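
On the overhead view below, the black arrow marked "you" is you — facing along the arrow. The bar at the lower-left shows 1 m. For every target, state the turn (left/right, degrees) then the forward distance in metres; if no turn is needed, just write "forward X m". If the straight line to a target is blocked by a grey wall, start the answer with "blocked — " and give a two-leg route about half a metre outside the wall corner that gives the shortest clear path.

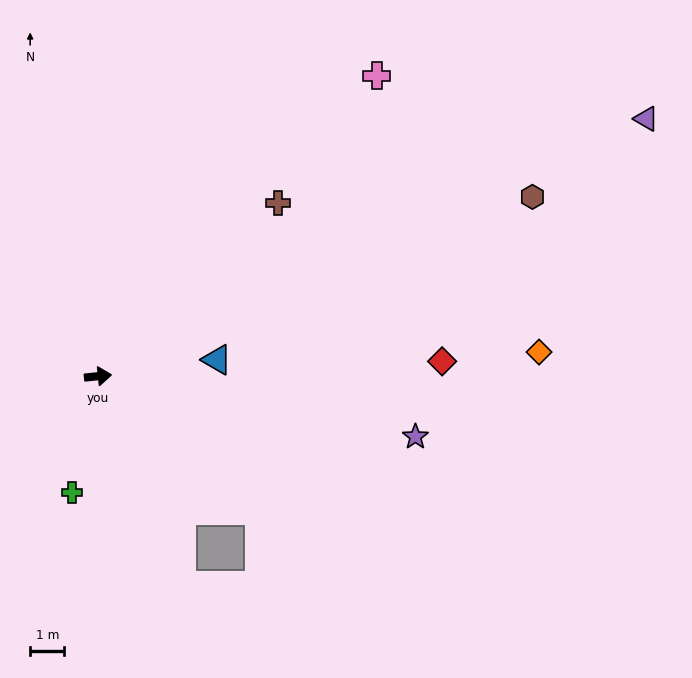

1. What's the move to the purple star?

turn right 17°, forward 9.5 m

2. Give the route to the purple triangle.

turn left 19°, forward 17.7 m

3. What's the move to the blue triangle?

turn left 2°, forward 3.5 m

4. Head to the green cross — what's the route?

turn right 108°, forward 3.5 m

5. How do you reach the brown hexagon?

turn left 17°, forward 13.8 m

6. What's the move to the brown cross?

turn left 38°, forward 7.3 m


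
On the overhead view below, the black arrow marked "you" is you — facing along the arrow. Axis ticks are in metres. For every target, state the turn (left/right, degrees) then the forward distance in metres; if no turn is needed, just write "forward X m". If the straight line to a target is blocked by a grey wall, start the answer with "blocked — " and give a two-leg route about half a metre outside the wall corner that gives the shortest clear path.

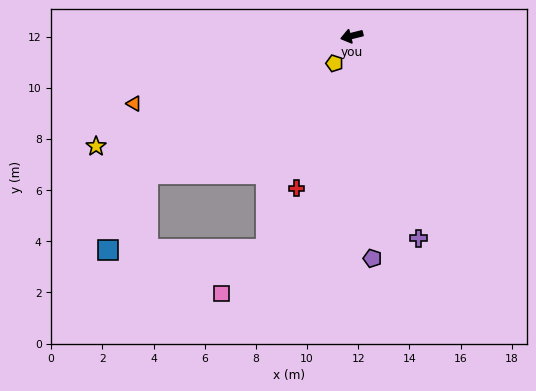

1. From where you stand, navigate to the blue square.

blocked — turn left 20°, forward 9.6 m, then turn left 29°, forward 3.4 m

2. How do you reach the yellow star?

turn left 9°, forward 10.9 m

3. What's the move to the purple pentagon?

turn left 81°, forward 8.7 m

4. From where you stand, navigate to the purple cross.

turn left 94°, forward 8.3 m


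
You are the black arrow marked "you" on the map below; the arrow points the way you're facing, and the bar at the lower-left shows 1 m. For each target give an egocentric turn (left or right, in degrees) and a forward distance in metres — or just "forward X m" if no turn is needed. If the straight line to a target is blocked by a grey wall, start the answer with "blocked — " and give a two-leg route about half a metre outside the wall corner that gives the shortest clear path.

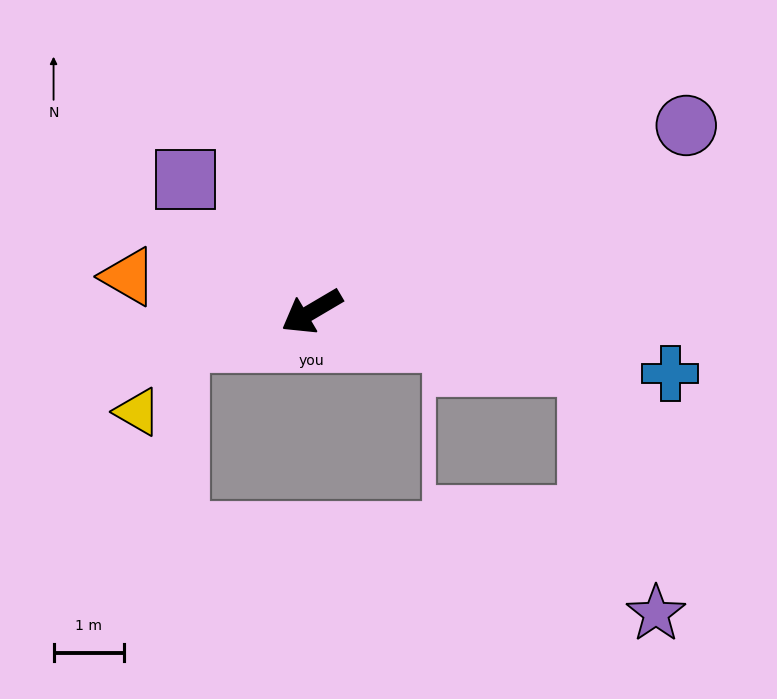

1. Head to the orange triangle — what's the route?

turn right 41°, forward 2.6 m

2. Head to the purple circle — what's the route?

turn left 176°, forward 5.9 m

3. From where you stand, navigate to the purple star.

blocked — turn left 138°, forward 4.0 m, then turn right 63°, forward 3.6 m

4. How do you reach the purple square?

turn right 77°, forward 2.6 m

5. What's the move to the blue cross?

turn left 140°, forward 5.1 m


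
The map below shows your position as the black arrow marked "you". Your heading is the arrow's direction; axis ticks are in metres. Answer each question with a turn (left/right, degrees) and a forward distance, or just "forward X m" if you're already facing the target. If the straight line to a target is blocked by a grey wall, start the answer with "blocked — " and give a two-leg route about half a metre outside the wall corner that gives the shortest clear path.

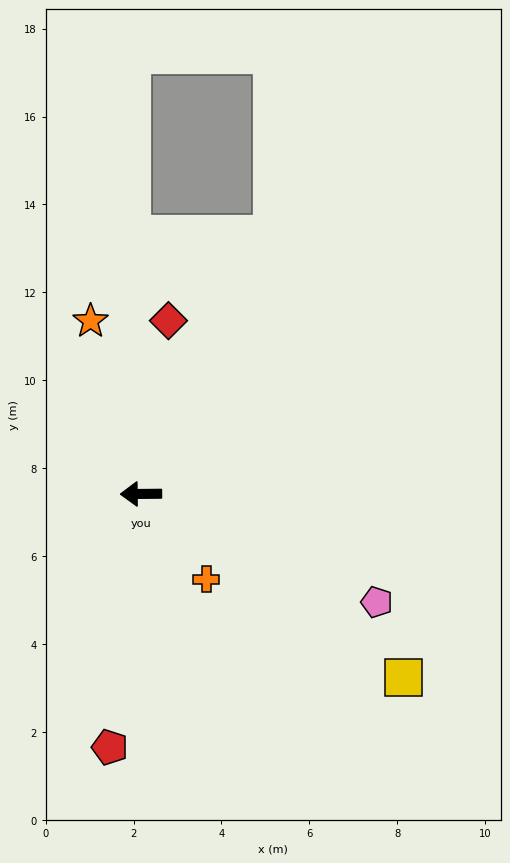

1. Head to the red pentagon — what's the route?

turn left 82°, forward 5.8 m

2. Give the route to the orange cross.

turn left 127°, forward 2.4 m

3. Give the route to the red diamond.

turn right 100°, forward 4.0 m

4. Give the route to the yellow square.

turn left 144°, forward 7.3 m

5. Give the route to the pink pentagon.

turn left 155°, forward 5.9 m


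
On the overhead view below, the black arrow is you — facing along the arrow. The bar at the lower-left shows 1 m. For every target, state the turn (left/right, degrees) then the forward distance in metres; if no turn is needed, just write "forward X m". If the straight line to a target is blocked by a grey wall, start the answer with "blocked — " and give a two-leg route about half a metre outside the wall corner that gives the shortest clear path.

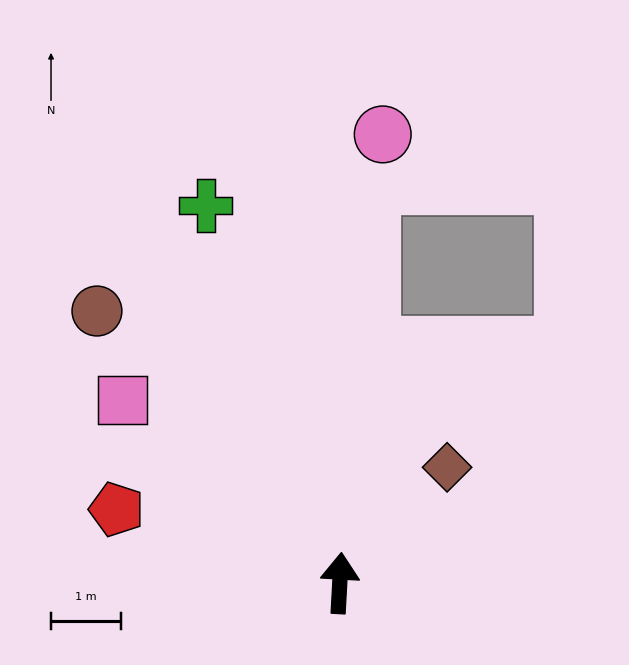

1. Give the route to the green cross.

turn left 23°, forward 5.7 m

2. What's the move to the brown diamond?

turn right 40°, forward 2.3 m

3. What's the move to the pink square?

turn left 53°, forward 4.1 m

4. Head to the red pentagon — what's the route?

turn left 75°, forward 3.4 m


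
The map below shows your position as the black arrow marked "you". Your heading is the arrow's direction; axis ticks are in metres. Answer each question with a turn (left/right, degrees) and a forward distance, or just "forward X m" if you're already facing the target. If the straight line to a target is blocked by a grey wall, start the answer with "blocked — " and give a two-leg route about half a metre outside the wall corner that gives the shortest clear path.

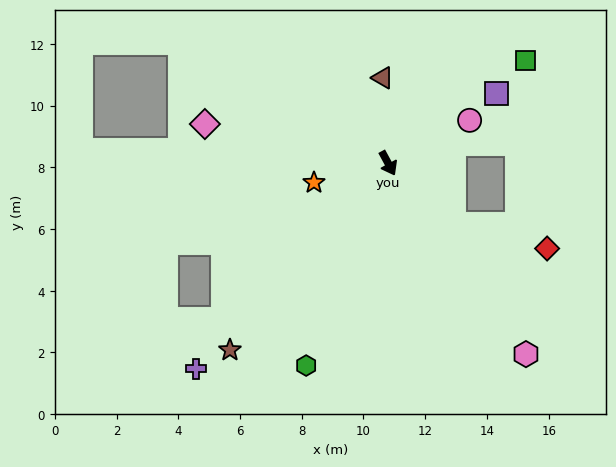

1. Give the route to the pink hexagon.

turn left 7°, forward 7.6 m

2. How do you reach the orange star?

turn right 104°, forward 2.5 m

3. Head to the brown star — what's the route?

turn right 69°, forward 7.9 m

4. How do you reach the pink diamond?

turn right 130°, forward 6.1 m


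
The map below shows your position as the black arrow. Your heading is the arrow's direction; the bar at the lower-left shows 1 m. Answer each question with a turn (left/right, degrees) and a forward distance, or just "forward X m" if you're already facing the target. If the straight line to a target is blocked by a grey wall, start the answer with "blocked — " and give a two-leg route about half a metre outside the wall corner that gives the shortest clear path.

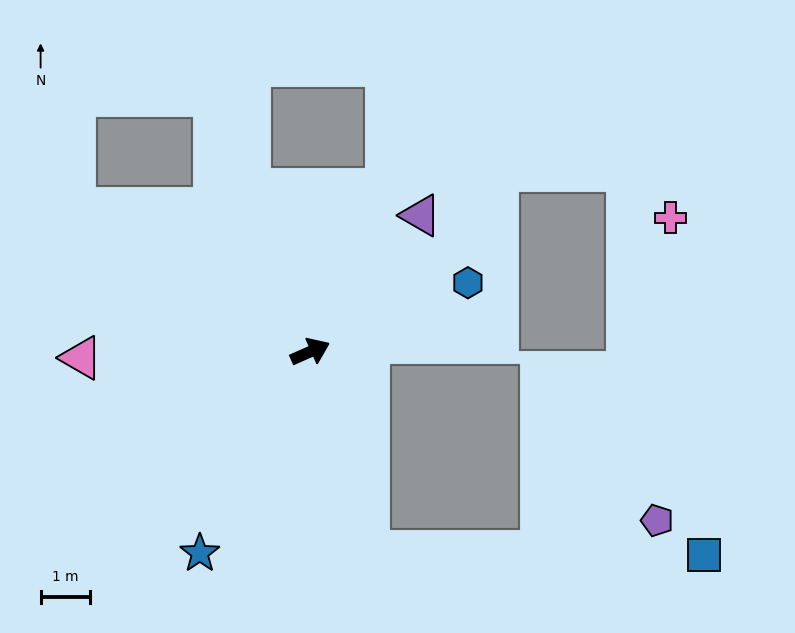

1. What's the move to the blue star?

turn right 143°, forward 4.7 m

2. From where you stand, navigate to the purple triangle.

turn left 27°, forward 3.6 m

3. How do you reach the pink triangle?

turn left 158°, forward 4.6 m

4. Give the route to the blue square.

blocked — turn right 97°, forward 4.2 m, then turn left 73°, forward 6.8 m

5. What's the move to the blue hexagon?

forward 3.5 m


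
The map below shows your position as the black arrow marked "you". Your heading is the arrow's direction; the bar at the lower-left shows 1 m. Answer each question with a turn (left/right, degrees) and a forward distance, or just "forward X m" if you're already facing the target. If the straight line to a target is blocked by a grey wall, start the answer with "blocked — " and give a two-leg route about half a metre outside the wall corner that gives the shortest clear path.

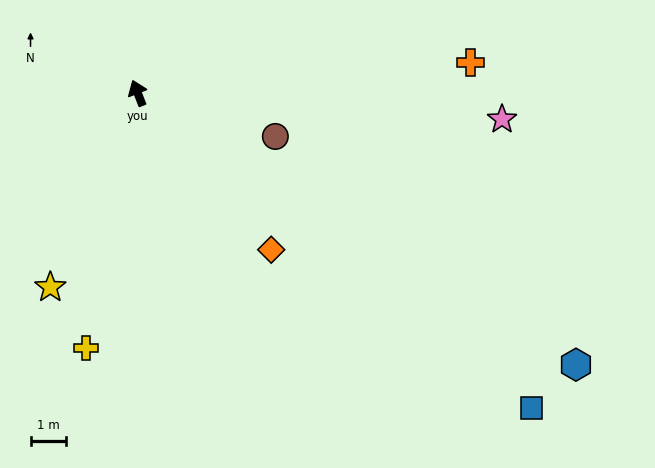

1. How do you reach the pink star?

turn right 115°, forward 10.4 m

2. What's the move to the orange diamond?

turn right 161°, forward 5.8 m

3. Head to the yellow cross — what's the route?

turn left 147°, forward 7.4 m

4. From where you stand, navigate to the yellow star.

turn left 134°, forward 6.0 m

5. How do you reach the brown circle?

turn right 129°, forward 4.1 m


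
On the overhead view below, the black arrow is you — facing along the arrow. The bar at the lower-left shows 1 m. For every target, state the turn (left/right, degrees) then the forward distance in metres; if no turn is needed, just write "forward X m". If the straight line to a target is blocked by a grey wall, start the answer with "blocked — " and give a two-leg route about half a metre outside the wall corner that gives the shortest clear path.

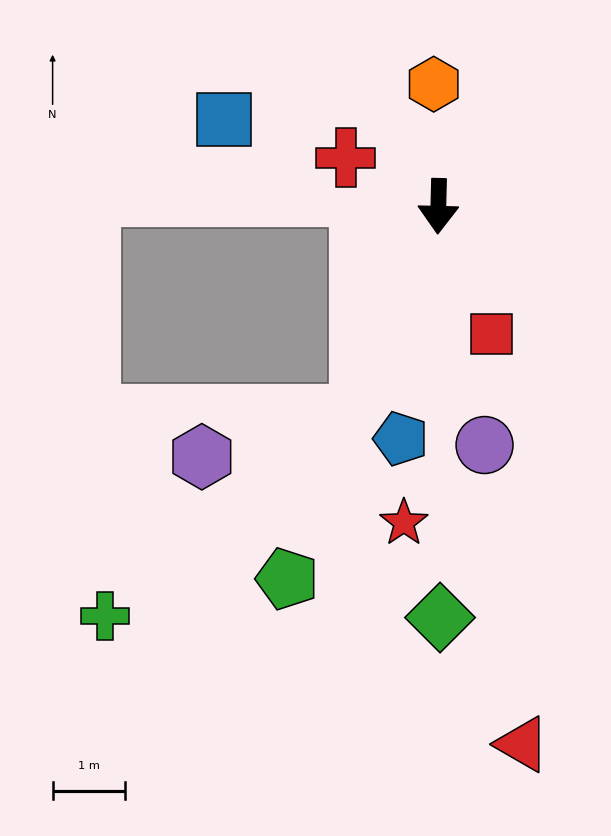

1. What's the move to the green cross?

blocked — turn right 19°, forward 3.1 m, then turn right 32°, forward 4.5 m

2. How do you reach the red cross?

turn right 116°, forward 1.4 m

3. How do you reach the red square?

turn left 24°, forward 1.9 m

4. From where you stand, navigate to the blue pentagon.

turn right 8°, forward 3.2 m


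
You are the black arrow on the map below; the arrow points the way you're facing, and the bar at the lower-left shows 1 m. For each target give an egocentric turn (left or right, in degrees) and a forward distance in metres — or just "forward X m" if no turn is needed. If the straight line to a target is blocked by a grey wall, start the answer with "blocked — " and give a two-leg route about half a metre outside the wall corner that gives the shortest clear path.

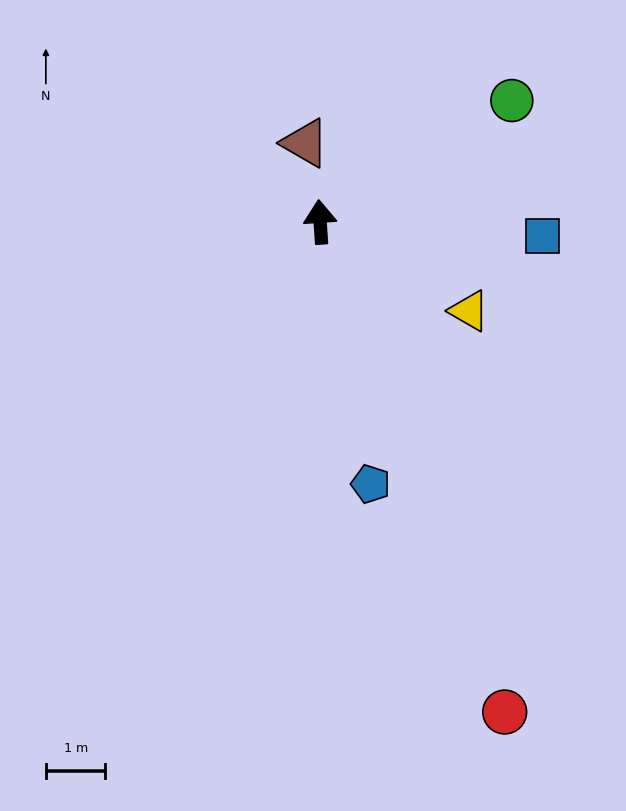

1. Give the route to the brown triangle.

turn left 7°, forward 1.3 m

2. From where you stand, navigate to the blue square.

turn right 97°, forward 3.7 m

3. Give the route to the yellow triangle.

turn right 125°, forward 2.9 m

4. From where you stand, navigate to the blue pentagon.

turn right 173°, forward 4.5 m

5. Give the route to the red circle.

turn right 163°, forward 8.8 m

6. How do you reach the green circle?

turn right 62°, forward 3.8 m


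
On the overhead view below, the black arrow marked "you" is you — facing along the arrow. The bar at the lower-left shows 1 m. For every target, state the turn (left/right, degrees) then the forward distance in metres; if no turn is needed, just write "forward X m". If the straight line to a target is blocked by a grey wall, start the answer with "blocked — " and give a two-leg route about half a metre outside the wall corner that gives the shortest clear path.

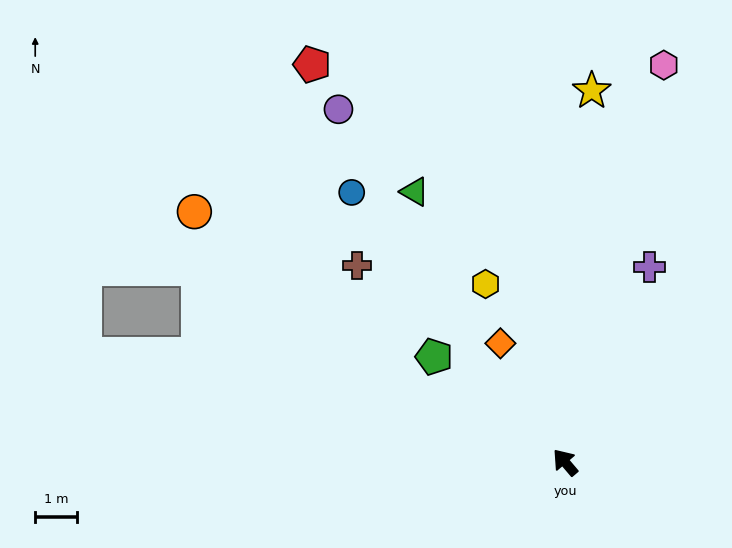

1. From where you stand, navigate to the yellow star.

turn right 44°, forward 8.9 m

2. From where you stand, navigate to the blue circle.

forward 8.2 m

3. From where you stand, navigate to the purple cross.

turn right 64°, forward 5.1 m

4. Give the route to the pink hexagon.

turn right 54°, forward 9.8 m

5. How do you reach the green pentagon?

turn left 11°, forward 4.0 m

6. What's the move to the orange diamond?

turn right 12°, forward 3.2 m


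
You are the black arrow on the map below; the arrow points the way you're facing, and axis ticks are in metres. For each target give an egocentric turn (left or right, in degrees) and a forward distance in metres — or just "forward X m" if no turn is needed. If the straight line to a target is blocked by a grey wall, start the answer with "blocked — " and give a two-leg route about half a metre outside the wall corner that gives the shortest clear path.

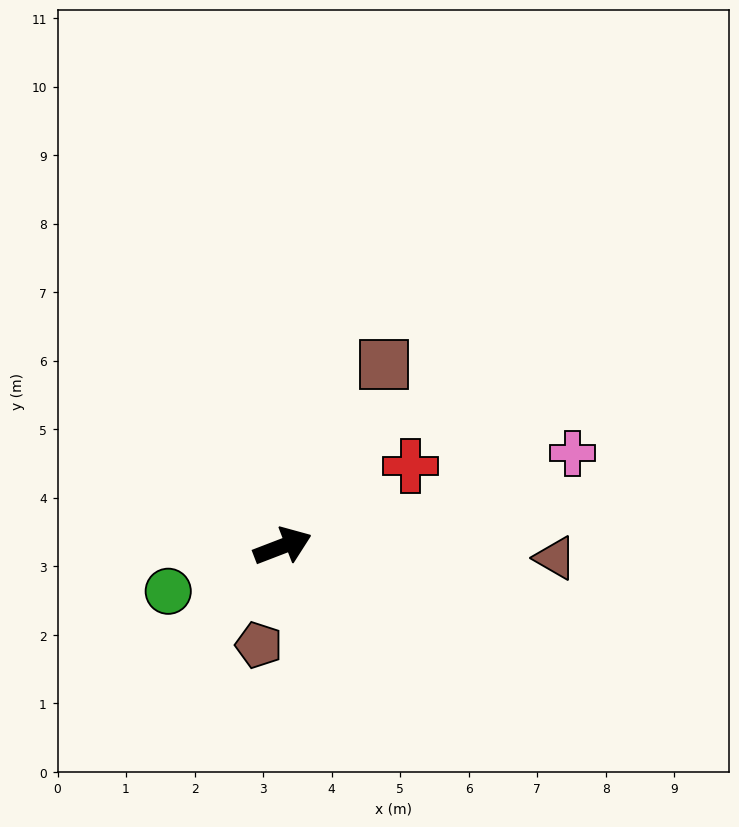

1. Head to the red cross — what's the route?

turn left 11°, forward 2.2 m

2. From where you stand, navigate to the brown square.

turn left 40°, forward 3.0 m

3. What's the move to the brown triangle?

turn right 24°, forward 4.0 m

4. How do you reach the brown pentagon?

turn right 125°, forward 1.5 m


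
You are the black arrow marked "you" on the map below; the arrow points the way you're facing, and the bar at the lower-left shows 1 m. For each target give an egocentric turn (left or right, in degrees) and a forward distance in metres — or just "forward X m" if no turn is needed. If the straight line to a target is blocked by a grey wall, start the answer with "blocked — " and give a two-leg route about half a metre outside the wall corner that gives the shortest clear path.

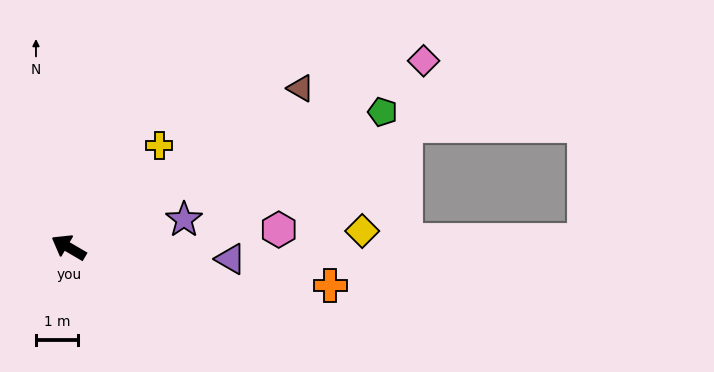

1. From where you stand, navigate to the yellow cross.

turn right 101°, forward 3.3 m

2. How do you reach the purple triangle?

turn right 154°, forward 3.9 m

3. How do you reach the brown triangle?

turn right 115°, forward 6.7 m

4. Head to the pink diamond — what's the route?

turn right 122°, forward 9.6 m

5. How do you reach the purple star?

turn right 136°, forward 2.8 m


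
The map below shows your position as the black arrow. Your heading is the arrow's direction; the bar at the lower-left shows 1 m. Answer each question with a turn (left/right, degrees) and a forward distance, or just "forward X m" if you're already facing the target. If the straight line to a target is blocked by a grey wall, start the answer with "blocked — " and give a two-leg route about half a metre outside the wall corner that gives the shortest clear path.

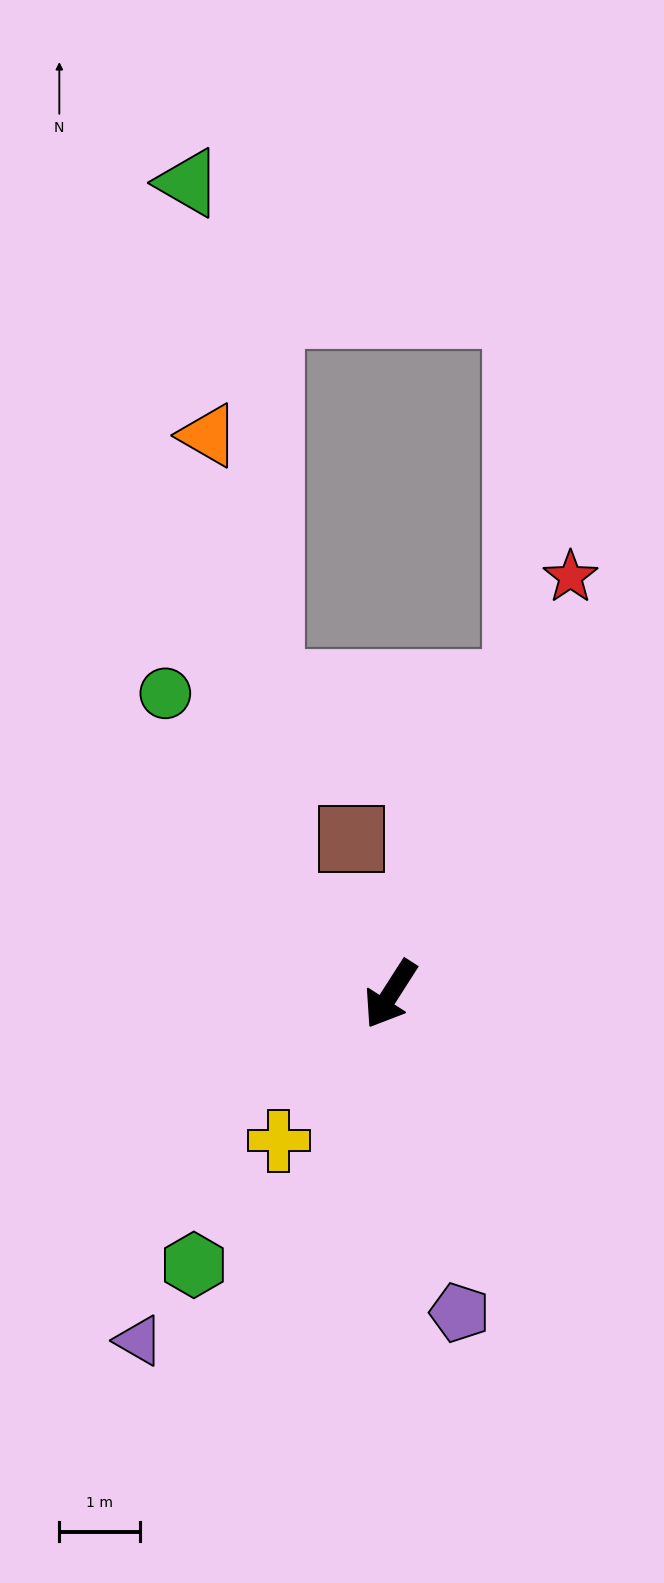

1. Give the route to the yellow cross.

turn right 5°, forward 2.3 m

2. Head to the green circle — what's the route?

turn right 111°, forward 4.7 m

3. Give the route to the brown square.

turn right 133°, forward 2.0 m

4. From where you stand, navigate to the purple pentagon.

turn left 45°, forward 4.1 m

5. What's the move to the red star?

turn right 171°, forward 5.7 m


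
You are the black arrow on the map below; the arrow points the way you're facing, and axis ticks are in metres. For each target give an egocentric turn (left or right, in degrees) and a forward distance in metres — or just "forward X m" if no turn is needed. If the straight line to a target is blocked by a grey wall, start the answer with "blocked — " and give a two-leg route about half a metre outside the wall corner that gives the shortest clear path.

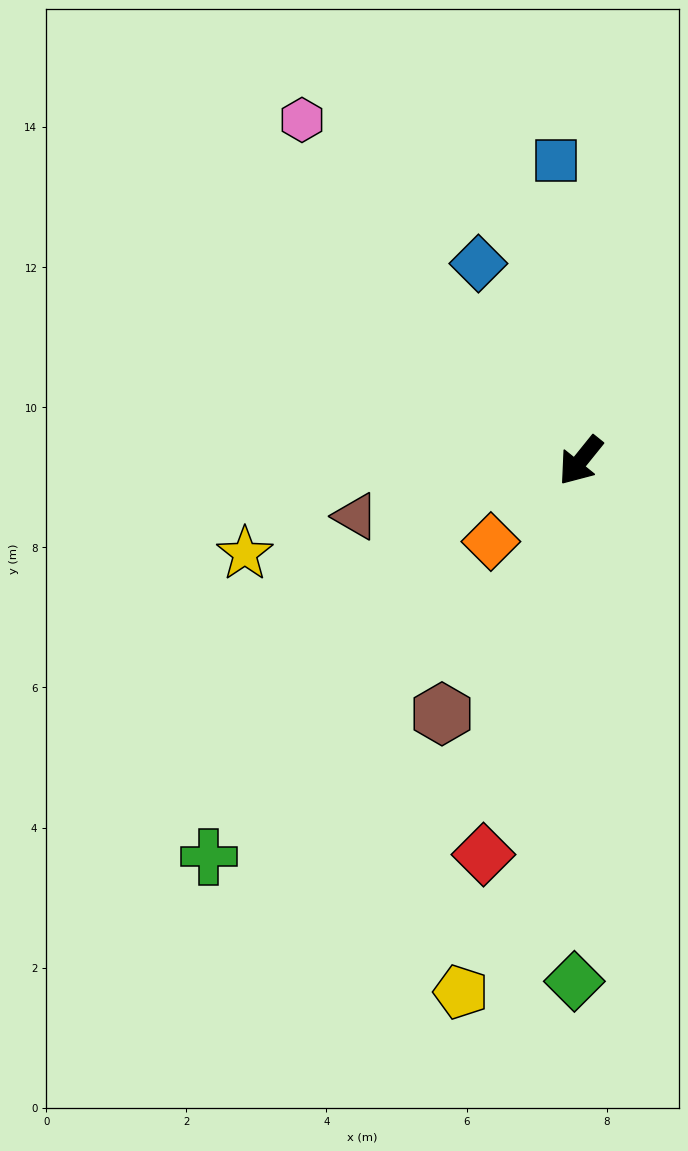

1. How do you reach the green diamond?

turn left 38°, forward 7.4 m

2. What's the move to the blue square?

turn right 136°, forward 4.3 m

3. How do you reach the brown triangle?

turn right 37°, forward 3.3 m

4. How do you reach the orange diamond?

turn right 9°, forward 1.7 m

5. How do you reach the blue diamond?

turn right 114°, forward 3.2 m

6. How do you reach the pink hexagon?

turn right 102°, forward 6.3 m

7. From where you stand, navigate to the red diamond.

turn left 25°, forward 5.8 m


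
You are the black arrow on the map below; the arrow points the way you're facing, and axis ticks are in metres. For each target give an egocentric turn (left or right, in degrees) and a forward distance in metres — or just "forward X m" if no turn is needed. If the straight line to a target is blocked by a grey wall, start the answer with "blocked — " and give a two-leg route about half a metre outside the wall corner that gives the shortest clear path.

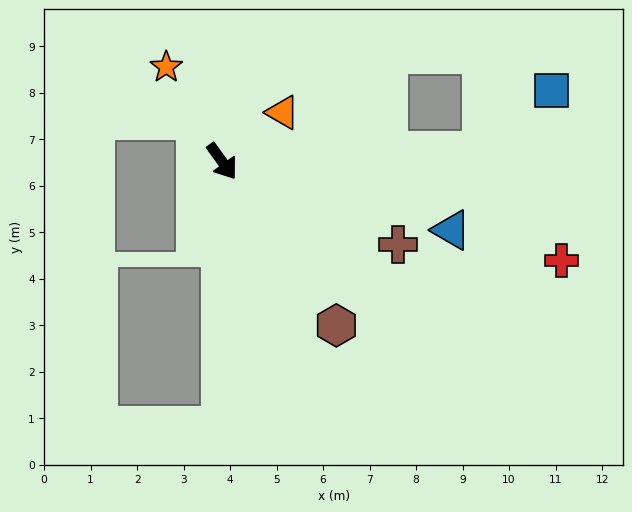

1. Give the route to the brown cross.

turn left 29°, forward 4.2 m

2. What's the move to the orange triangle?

turn left 93°, forward 1.7 m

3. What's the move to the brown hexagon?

forward 4.3 m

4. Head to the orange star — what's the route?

turn left 175°, forward 2.4 m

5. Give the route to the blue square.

blocked — turn left 57°, forward 5.6 m, then turn left 38°, forward 2.0 m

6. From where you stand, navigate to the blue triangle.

turn left 38°, forward 5.1 m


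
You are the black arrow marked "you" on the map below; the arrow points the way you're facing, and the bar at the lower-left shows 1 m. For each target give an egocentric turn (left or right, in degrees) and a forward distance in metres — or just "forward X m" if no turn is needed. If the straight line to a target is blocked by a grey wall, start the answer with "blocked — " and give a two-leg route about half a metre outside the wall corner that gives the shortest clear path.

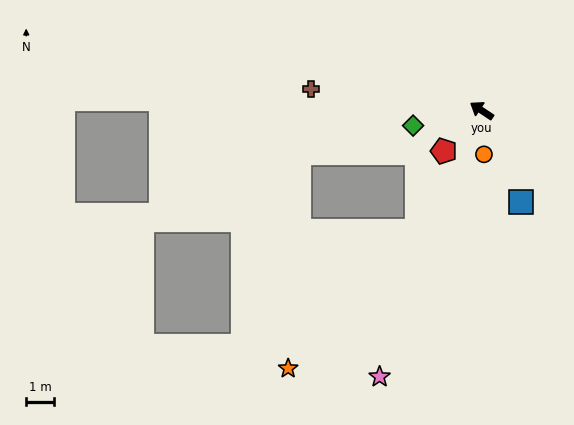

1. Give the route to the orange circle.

turn left 127°, forward 1.6 m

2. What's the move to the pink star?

turn left 103°, forward 10.2 m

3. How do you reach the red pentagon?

turn left 81°, forward 2.0 m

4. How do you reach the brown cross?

turn left 26°, forward 6.1 m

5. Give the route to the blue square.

turn left 147°, forward 3.5 m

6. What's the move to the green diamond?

turn left 46°, forward 2.5 m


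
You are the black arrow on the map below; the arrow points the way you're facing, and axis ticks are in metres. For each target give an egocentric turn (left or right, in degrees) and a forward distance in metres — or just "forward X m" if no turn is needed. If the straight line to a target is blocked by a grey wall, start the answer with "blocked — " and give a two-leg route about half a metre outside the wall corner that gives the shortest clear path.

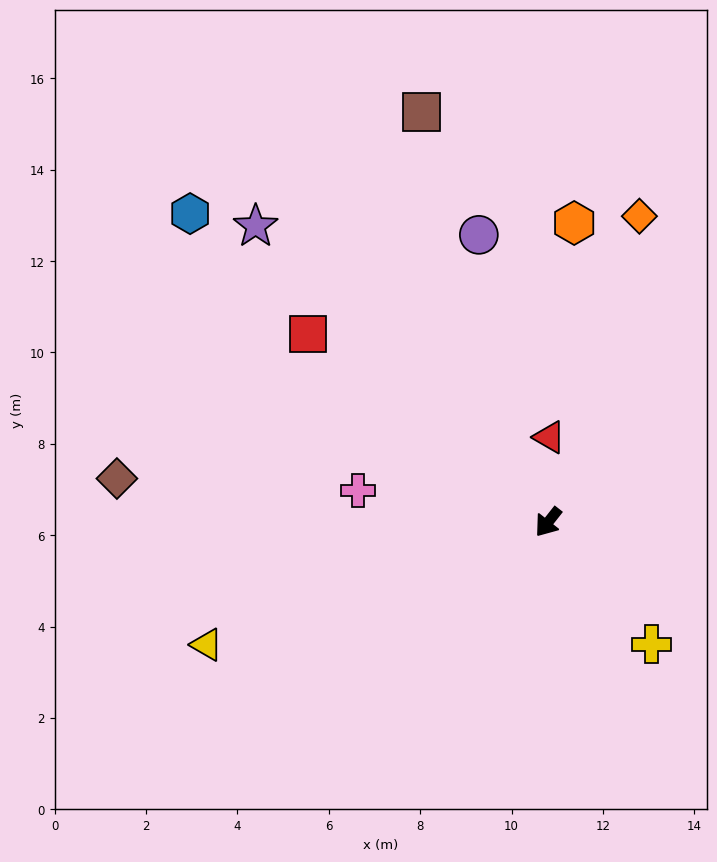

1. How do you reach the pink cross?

turn right 61°, forward 4.2 m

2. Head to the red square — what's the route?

turn right 90°, forward 6.7 m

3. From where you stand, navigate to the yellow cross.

turn left 79°, forward 3.5 m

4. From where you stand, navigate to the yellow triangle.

turn right 32°, forward 7.9 m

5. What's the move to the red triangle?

turn right 143°, forward 1.9 m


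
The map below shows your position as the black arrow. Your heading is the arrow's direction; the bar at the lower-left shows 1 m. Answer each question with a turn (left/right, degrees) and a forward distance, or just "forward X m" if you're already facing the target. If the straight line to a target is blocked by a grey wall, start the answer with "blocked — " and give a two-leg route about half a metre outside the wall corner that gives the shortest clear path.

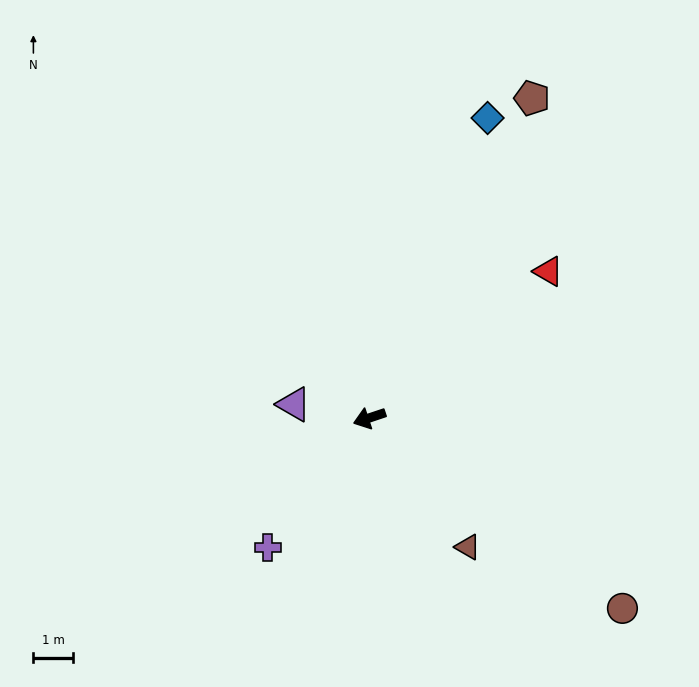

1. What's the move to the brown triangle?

turn left 109°, forward 4.1 m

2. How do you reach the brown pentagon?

turn right 135°, forward 9.0 m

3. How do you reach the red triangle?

turn right 159°, forward 5.8 m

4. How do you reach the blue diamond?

turn right 130°, forward 8.1 m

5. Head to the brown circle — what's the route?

turn left 125°, forward 7.9 m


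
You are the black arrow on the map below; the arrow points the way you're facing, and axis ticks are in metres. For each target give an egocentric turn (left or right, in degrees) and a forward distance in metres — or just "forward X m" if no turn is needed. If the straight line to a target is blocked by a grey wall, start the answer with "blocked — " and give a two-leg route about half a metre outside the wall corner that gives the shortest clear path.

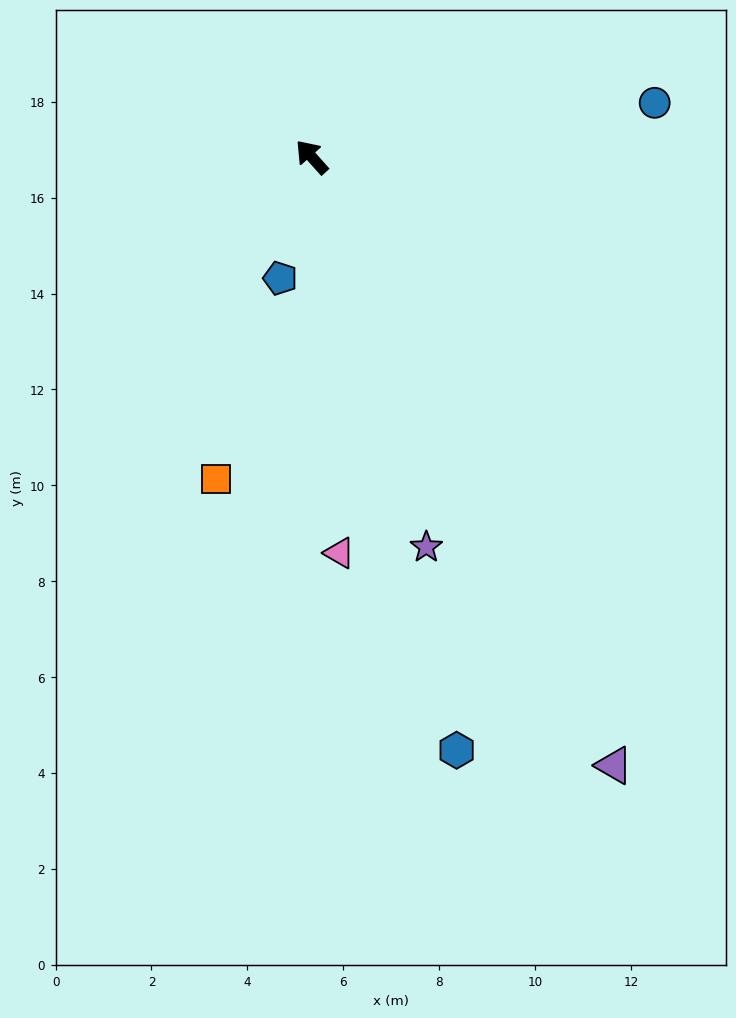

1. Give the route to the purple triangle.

turn left 165°, forward 14.2 m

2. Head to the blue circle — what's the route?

turn right 123°, forward 7.2 m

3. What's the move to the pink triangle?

turn left 142°, forward 8.3 m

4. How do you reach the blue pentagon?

turn left 124°, forward 2.6 m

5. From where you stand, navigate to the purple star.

turn left 155°, forward 8.5 m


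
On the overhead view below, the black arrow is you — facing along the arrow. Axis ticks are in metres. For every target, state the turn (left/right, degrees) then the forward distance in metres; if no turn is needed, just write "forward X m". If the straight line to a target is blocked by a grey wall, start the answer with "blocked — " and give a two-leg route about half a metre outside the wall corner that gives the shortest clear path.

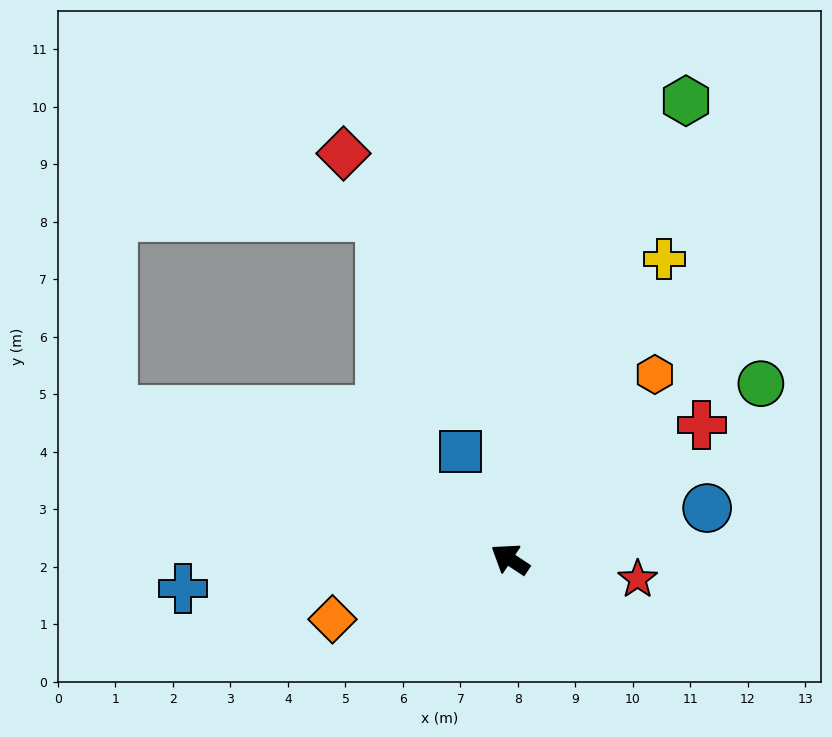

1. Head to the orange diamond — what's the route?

turn left 52°, forward 3.3 m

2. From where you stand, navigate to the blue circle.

turn right 132°, forward 3.5 m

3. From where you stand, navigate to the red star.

turn right 155°, forward 2.2 m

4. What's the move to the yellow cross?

turn right 84°, forward 5.9 m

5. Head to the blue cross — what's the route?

turn left 39°, forward 5.7 m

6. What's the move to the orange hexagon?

turn right 95°, forward 4.1 m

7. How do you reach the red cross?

turn right 111°, forward 4.1 m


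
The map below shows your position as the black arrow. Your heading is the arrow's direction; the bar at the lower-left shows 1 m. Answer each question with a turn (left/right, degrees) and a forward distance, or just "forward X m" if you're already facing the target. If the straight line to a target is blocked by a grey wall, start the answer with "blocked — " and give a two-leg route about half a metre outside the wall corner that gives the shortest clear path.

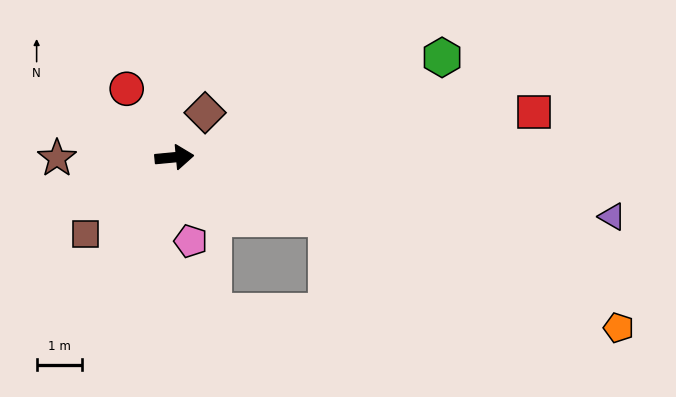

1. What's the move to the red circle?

turn left 119°, forward 1.8 m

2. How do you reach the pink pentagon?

turn right 84°, forward 1.9 m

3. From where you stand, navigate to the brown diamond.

turn left 50°, forward 1.2 m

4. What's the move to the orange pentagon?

turn right 26°, forward 10.5 m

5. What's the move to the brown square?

turn right 145°, forward 2.6 m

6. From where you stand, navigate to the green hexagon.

turn left 15°, forward 6.3 m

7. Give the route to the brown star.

turn left 175°, forward 2.6 m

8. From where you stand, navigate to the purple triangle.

turn right 13°, forward 9.8 m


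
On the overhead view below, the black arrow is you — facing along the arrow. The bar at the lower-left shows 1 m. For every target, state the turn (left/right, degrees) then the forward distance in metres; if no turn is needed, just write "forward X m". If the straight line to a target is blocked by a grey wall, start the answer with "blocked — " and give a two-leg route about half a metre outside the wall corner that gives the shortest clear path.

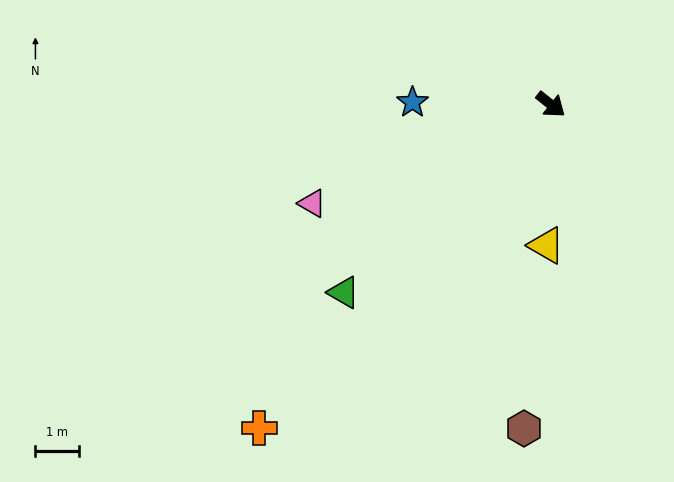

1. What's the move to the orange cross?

turn right 93°, forward 10.0 m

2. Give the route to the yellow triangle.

turn right 53°, forward 3.2 m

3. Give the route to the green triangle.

turn right 99°, forward 6.4 m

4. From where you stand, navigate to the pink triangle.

turn right 119°, forward 5.9 m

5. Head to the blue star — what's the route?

turn right 142°, forward 3.2 m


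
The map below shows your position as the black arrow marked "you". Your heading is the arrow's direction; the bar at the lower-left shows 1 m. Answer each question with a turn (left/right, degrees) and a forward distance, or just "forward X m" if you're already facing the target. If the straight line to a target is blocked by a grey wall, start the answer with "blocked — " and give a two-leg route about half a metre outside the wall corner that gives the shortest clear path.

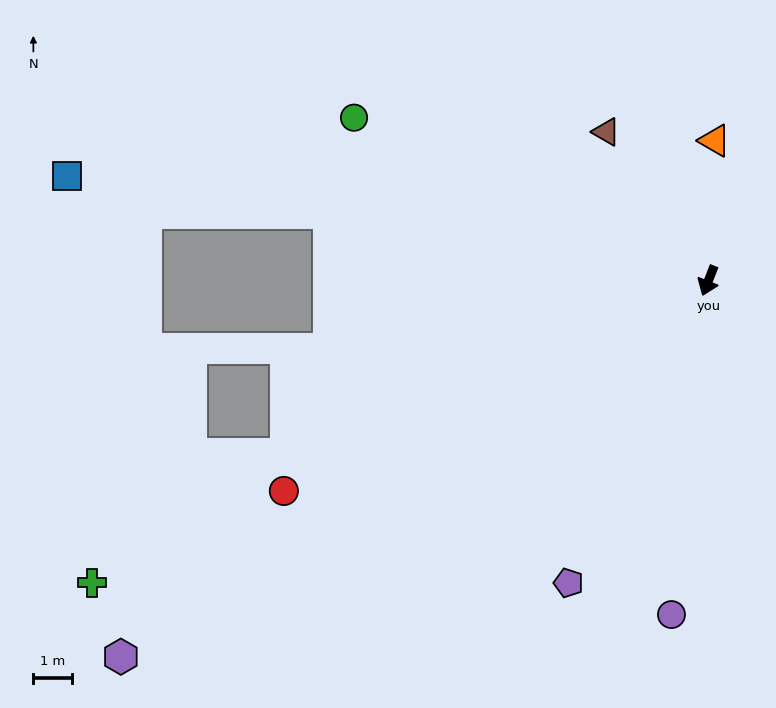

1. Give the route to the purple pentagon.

turn right 3°, forward 8.7 m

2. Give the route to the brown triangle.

turn right 124°, forward 4.7 m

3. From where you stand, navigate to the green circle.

turn right 93°, forward 10.2 m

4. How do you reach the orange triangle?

turn right 161°, forward 3.7 m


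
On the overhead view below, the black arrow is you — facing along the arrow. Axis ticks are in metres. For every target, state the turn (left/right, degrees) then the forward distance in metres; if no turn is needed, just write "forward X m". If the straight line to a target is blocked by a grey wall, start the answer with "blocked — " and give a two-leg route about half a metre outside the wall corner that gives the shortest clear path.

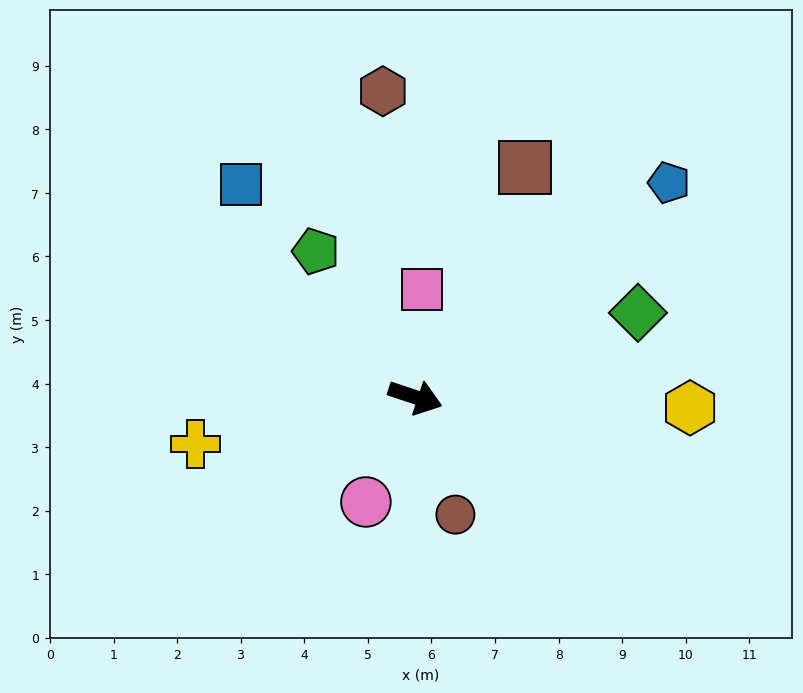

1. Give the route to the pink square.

turn left 105°, forward 1.7 m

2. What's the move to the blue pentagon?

turn left 59°, forward 5.2 m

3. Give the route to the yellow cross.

turn right 150°, forward 3.5 m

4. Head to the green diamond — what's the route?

turn left 39°, forward 3.7 m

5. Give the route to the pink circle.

turn right 97°, forward 1.8 m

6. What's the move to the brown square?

turn left 83°, forward 4.0 m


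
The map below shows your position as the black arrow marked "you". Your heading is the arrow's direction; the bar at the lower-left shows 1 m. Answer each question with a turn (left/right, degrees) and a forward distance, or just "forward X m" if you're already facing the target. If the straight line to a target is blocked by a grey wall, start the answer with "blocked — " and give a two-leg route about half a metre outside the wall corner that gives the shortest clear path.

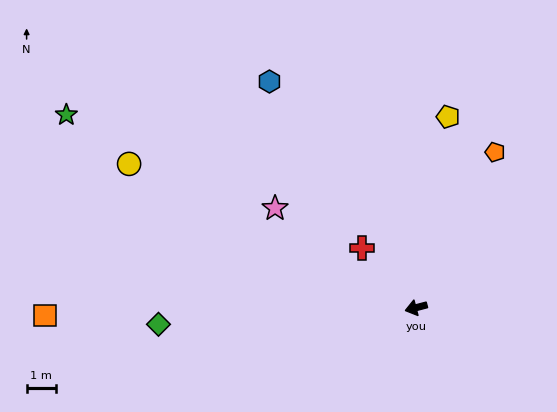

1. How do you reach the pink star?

turn right 50°, forward 5.9 m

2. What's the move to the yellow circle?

turn right 41°, forward 11.0 m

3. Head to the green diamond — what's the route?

turn right 11°, forward 8.8 m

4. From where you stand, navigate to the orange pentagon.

turn right 132°, forward 6.0 m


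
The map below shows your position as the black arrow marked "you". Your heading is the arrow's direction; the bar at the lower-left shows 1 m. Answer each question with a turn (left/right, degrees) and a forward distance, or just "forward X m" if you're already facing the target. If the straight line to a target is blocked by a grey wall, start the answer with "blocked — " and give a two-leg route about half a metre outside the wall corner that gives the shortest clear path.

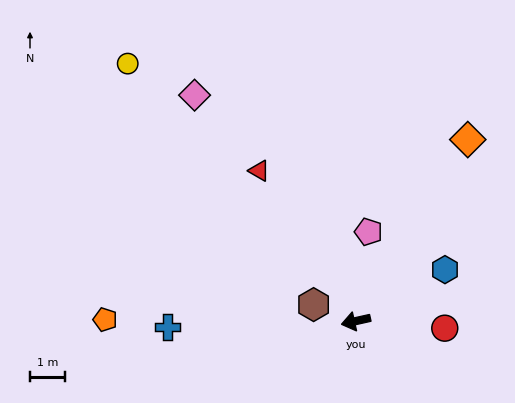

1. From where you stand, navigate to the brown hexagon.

turn right 34°, forward 1.3 m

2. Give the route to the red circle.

turn left 163°, forward 2.5 m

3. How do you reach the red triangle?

turn right 70°, forward 5.1 m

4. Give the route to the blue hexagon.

turn right 163°, forward 2.9 m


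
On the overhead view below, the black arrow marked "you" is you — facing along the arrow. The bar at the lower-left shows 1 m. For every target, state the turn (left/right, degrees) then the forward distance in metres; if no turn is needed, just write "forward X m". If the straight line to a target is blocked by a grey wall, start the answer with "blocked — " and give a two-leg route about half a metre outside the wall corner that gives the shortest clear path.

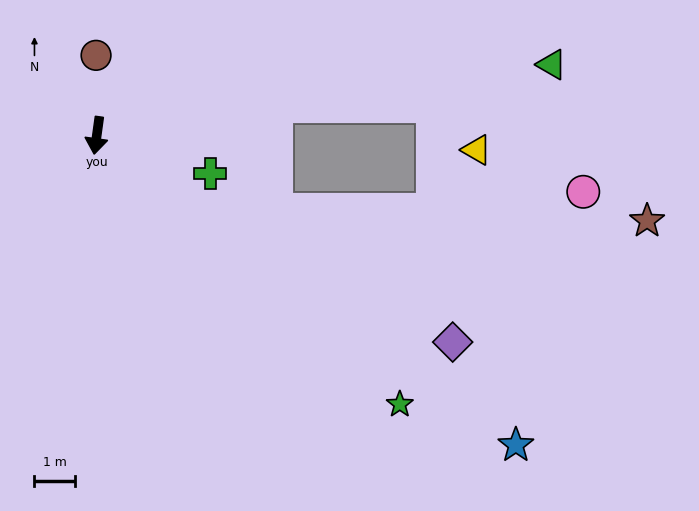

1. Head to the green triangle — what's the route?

turn left 107°, forward 11.3 m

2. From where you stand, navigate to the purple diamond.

turn left 68°, forward 10.1 m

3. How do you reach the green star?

turn left 56°, forward 9.9 m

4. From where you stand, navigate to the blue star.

turn left 61°, forward 12.7 m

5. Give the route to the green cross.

turn left 79°, forward 2.9 m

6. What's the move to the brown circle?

turn right 172°, forward 2.0 m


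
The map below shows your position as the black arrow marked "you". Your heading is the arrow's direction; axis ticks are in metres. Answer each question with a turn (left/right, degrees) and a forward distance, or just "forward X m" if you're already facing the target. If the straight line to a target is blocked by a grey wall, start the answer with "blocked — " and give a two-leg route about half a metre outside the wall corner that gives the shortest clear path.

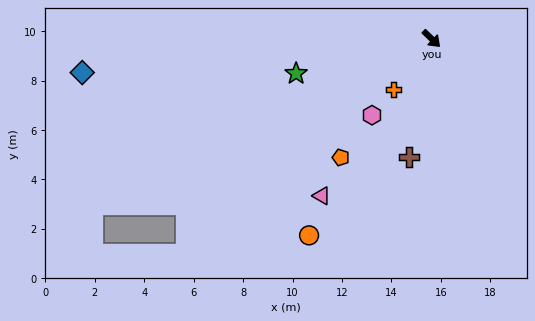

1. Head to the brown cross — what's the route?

turn right 57°, forward 4.9 m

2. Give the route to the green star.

turn right 122°, forward 5.7 m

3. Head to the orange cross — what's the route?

turn right 83°, forward 2.6 m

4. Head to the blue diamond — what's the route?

turn right 130°, forward 14.2 m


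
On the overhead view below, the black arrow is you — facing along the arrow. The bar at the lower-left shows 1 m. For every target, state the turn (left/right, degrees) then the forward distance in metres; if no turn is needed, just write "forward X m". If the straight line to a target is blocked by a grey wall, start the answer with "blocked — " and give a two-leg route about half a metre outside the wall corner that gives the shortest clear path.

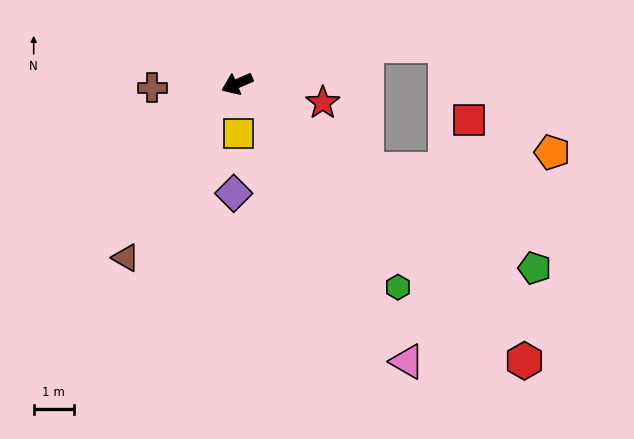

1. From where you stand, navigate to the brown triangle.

turn left 34°, forward 5.1 m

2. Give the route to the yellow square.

turn left 68°, forward 1.2 m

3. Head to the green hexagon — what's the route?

turn left 105°, forward 6.4 m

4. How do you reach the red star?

turn left 144°, forward 2.2 m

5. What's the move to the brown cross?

turn right 21°, forward 2.1 m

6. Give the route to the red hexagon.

turn left 113°, forward 9.9 m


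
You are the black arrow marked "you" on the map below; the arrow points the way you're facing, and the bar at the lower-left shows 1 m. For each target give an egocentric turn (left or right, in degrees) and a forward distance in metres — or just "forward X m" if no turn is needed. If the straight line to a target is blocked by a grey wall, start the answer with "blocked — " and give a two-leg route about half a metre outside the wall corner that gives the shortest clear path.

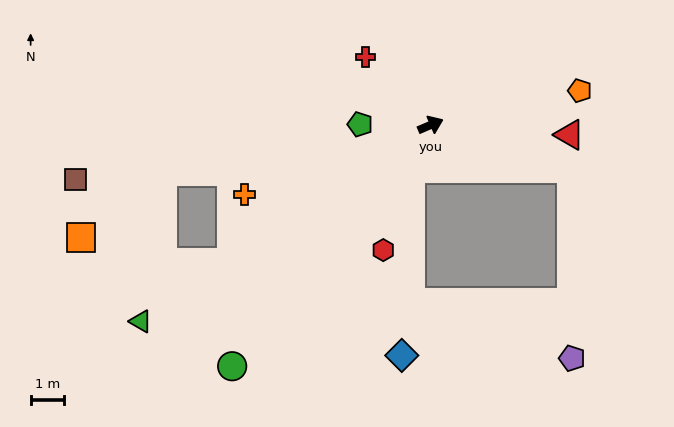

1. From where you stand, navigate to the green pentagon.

turn left 156°, forward 2.1 m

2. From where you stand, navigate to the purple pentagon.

blocked — turn right 40°, forward 4.3 m, then turn right 73°, forward 5.6 m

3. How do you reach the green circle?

turn right 153°, forward 9.2 m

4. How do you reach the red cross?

turn left 111°, forward 2.8 m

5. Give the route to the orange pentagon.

turn right 10°, forward 4.5 m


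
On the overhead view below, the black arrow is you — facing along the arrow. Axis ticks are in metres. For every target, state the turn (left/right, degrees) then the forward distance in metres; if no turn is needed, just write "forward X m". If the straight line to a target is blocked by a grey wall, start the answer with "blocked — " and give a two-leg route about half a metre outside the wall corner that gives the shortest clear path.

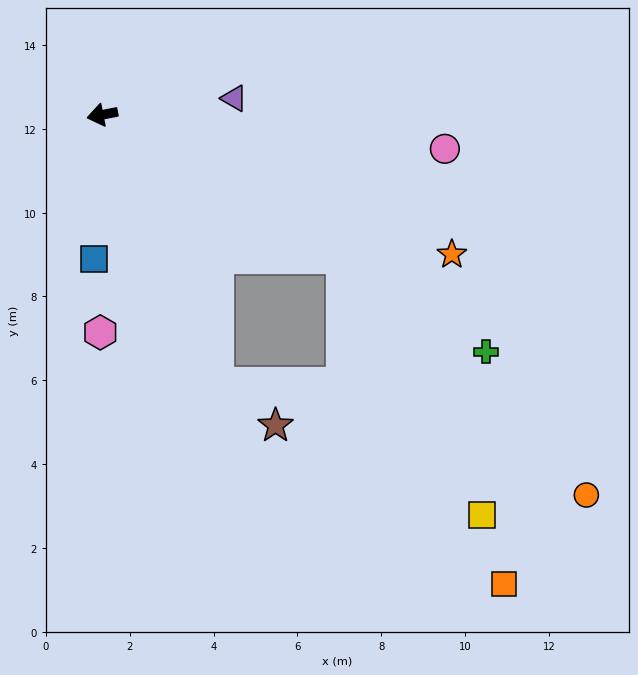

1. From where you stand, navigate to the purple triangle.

turn left 176°, forward 3.2 m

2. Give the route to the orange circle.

blocked — turn left 139°, forward 6.7 m, then turn right 15°, forward 8.1 m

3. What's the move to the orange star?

turn left 147°, forward 9.0 m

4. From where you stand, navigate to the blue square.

turn left 75°, forward 3.4 m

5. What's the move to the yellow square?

blocked — turn left 139°, forward 6.7 m, then turn right 32°, forward 7.0 m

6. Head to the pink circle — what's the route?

turn left 163°, forward 8.2 m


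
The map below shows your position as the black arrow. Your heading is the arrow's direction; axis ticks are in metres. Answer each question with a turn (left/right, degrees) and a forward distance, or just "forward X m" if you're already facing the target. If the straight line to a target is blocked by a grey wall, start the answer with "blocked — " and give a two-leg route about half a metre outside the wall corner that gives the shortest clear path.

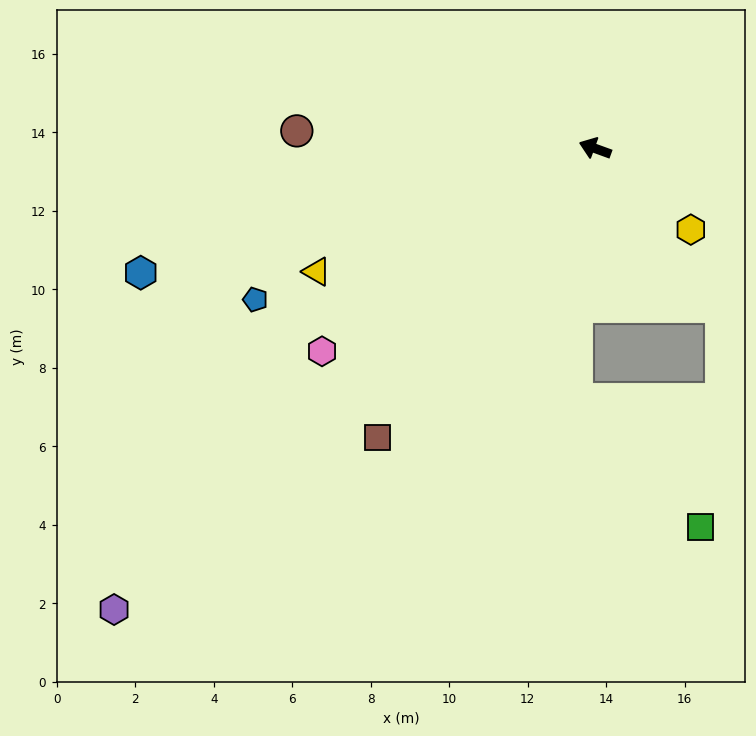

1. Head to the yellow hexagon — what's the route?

turn left 160°, forward 3.2 m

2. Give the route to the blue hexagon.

turn left 35°, forward 12.0 m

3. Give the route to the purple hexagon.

turn left 64°, forward 17.0 m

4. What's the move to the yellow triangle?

turn left 44°, forward 7.8 m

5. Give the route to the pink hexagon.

turn left 57°, forward 8.7 m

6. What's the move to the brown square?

turn left 73°, forward 9.2 m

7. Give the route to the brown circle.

turn left 17°, forward 7.6 m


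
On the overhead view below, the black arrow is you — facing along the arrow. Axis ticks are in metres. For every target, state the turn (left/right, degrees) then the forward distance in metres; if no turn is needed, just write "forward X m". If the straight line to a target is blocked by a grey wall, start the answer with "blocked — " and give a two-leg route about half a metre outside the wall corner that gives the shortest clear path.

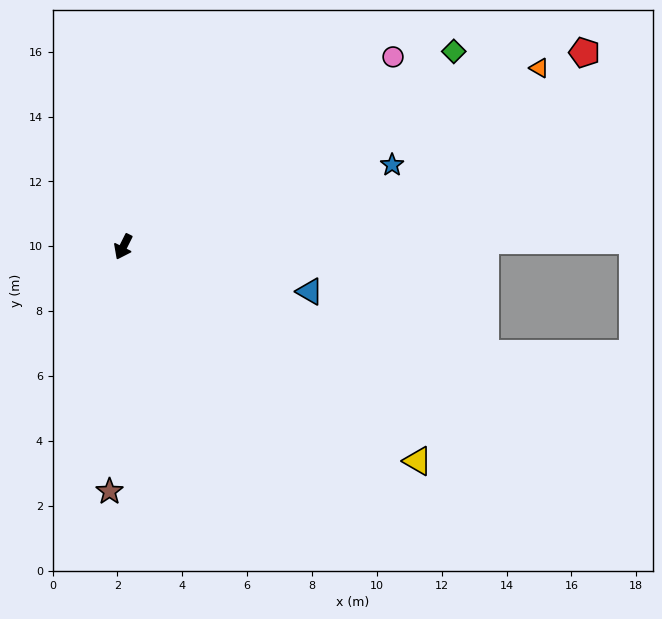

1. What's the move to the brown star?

turn left 23°, forward 7.6 m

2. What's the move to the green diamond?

turn left 147°, forward 11.8 m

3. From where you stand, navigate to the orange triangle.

turn left 140°, forward 14.0 m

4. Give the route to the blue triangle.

turn left 103°, forward 5.9 m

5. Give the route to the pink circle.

turn left 152°, forward 10.2 m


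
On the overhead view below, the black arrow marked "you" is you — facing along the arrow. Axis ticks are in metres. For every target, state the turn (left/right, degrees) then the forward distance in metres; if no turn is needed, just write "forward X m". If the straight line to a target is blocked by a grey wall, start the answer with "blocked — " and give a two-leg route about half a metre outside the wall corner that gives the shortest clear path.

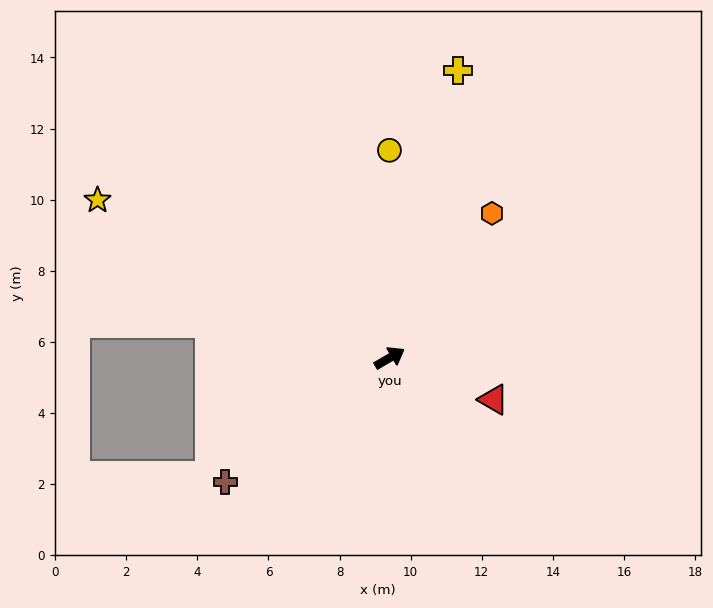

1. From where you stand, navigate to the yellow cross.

turn left 46°, forward 8.3 m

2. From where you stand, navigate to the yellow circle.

turn left 60°, forward 5.8 m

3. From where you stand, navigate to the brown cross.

turn right 173°, forward 5.8 m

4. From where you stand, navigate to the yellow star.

turn left 121°, forward 9.3 m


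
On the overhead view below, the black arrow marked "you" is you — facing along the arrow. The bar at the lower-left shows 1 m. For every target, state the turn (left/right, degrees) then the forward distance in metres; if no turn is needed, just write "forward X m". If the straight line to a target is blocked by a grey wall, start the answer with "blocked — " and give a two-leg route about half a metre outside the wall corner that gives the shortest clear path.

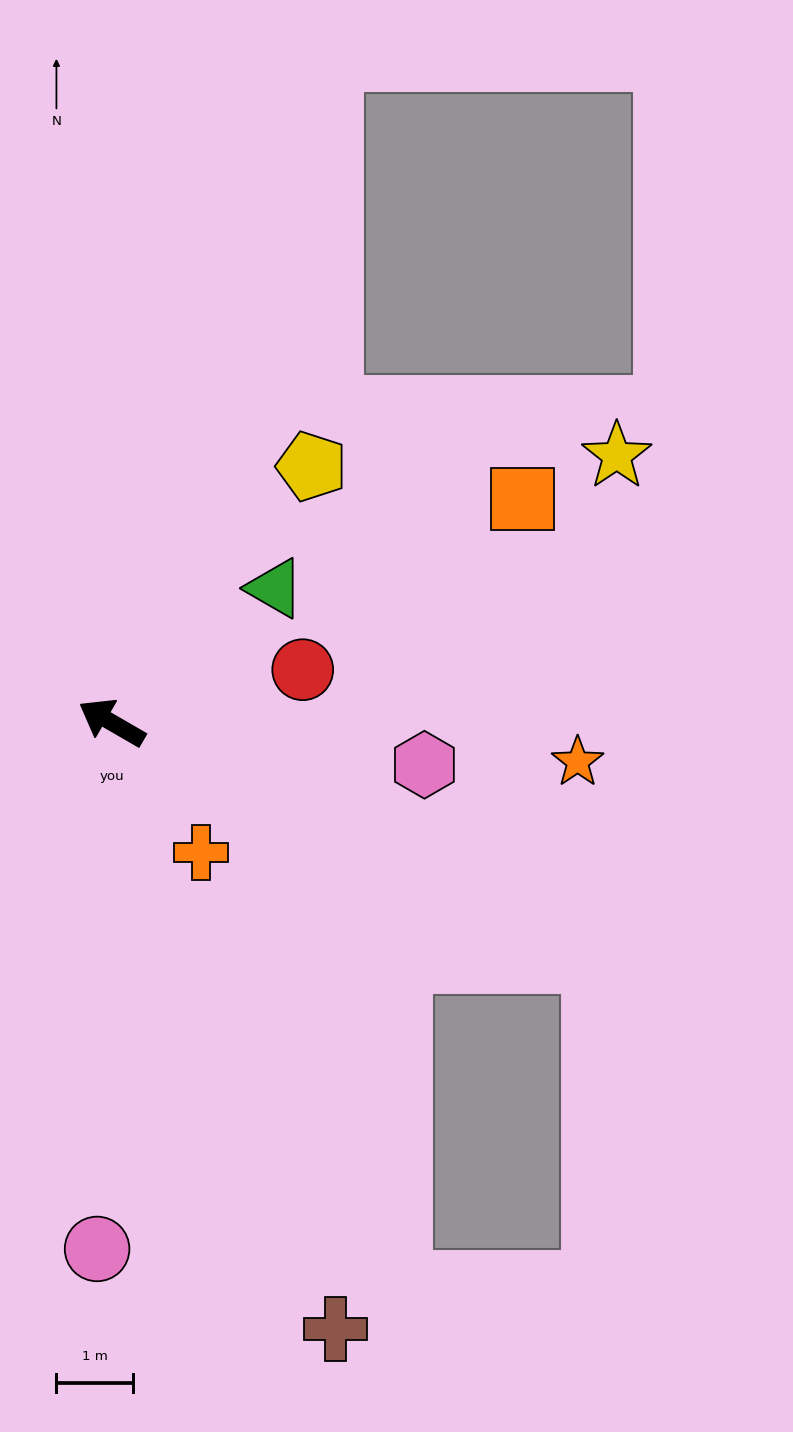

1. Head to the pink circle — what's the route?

turn left 118°, forward 6.9 m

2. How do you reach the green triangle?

turn right 111°, forward 2.8 m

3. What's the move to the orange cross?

turn left 155°, forward 2.1 m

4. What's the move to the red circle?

turn right 135°, forward 2.6 m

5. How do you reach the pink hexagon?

turn right 158°, forward 4.1 m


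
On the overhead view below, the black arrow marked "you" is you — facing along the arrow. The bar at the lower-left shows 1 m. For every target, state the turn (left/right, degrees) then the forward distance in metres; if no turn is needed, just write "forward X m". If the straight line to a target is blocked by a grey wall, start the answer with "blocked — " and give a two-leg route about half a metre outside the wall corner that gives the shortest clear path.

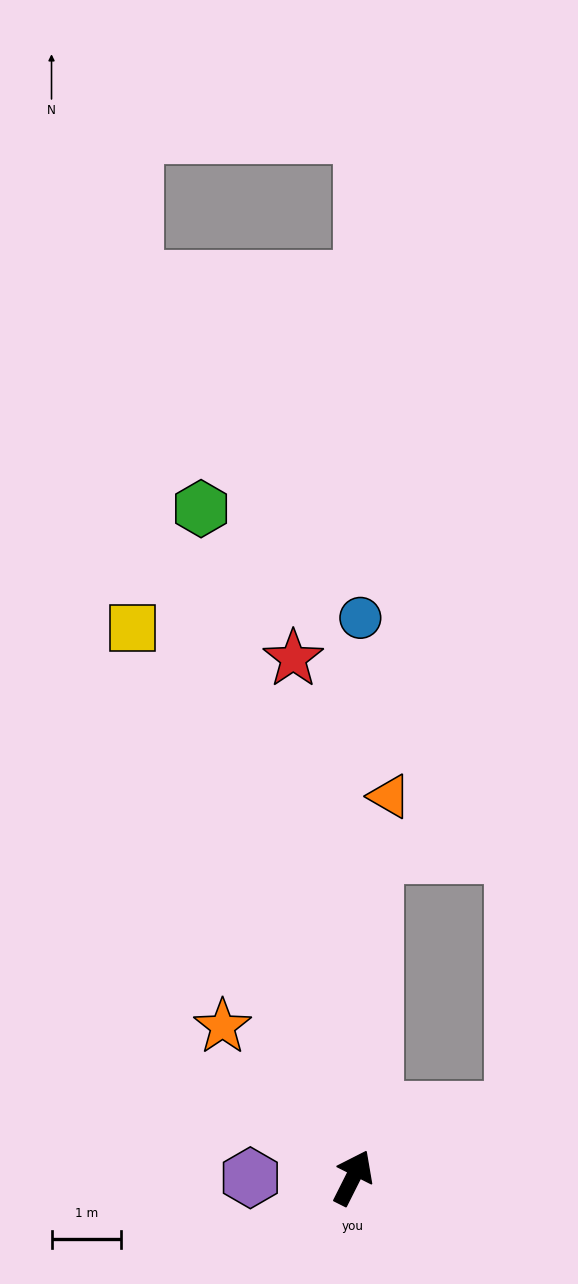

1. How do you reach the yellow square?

turn left 49°, forward 8.5 m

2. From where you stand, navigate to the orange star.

turn left 68°, forward 2.9 m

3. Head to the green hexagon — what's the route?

turn left 40°, forward 9.8 m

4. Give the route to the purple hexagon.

turn left 117°, forward 1.5 m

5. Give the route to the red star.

turn left 33°, forward 7.5 m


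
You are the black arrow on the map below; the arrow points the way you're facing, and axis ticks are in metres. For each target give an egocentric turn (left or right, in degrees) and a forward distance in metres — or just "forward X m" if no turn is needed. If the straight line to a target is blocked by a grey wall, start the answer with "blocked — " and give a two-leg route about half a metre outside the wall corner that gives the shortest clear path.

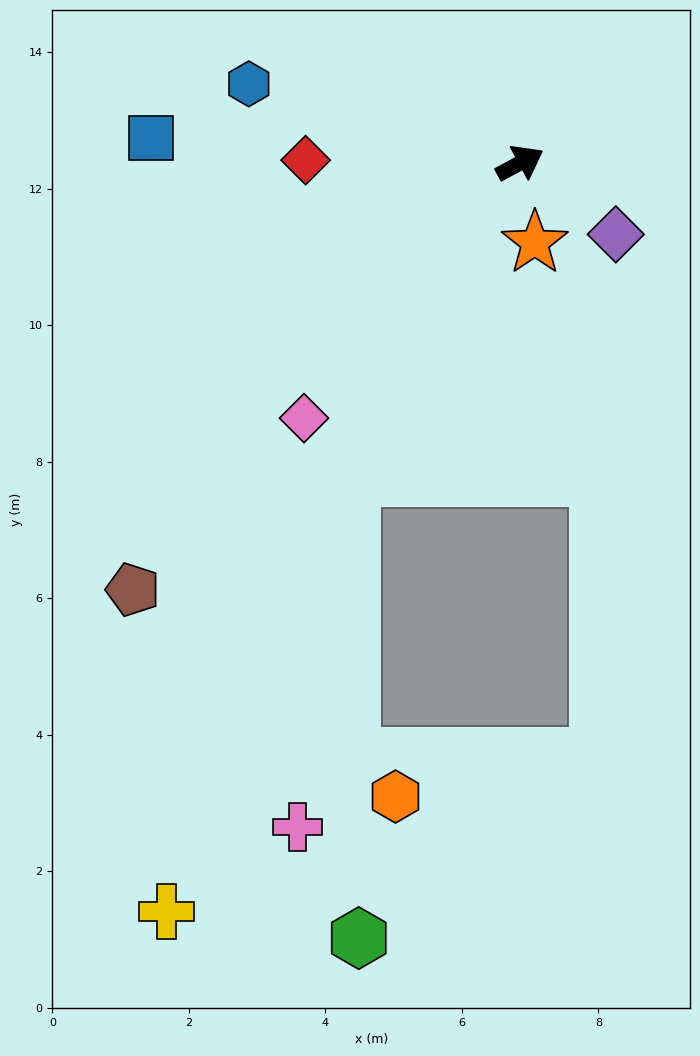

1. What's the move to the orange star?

turn right 108°, forward 1.2 m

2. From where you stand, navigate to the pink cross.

blocked — turn right 147°, forward 5.2 m, then turn left 20°, forward 5.2 m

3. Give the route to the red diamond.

turn left 151°, forward 3.1 m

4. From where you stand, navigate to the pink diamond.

turn right 159°, forward 4.9 m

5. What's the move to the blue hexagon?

turn left 135°, forward 4.1 m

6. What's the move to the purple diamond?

turn right 65°, forward 1.7 m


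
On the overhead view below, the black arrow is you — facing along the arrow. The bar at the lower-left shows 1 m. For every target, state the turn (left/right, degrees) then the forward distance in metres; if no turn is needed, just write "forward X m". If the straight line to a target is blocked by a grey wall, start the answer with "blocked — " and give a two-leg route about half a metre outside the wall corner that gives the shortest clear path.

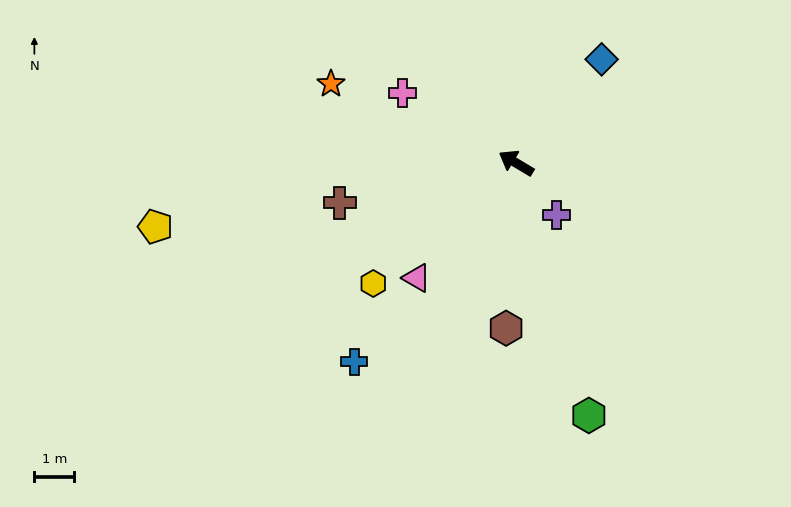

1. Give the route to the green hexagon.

turn left 137°, forward 6.6 m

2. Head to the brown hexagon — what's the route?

turn left 117°, forward 4.2 m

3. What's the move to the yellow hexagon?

turn left 71°, forward 4.7 m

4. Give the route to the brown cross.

turn left 44°, forward 4.6 m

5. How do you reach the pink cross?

forward 3.4 m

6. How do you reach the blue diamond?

turn right 99°, forward 3.4 m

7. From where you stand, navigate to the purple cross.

turn left 159°, forward 1.7 m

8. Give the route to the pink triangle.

turn left 80°, forward 3.8 m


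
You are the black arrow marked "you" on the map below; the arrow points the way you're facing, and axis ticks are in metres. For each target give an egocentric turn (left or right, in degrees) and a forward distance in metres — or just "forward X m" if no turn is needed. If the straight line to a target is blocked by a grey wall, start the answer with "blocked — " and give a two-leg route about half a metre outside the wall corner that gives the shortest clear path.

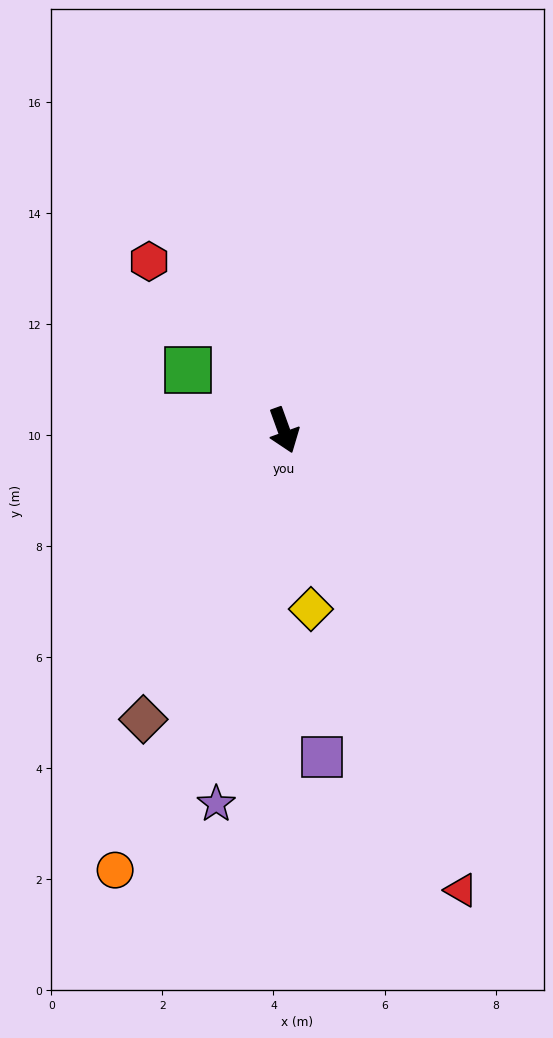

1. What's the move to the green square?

turn right 142°, forward 2.0 m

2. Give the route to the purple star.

turn right 30°, forward 6.8 m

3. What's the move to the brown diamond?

turn right 46°, forward 5.8 m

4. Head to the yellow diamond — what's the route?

turn right 11°, forward 3.3 m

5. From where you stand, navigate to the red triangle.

forward 8.9 m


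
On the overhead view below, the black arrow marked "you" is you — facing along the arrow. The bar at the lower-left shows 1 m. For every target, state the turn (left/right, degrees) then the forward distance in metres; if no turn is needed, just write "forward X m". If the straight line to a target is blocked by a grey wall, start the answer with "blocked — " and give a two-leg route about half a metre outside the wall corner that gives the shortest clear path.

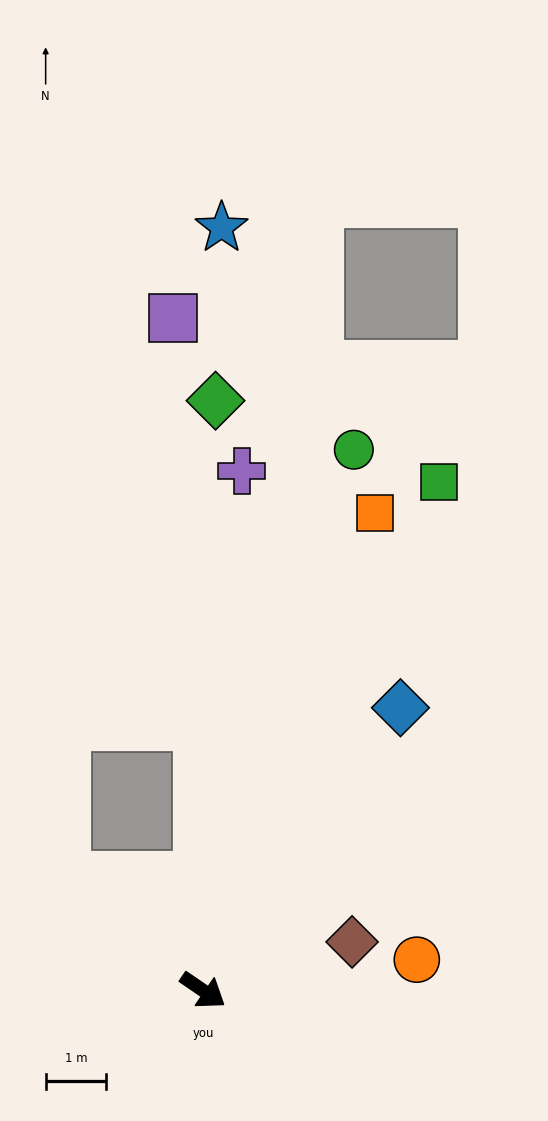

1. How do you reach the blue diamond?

turn left 89°, forward 5.7 m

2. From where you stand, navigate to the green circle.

turn left 109°, forward 9.3 m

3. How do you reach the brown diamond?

turn left 52°, forward 2.6 m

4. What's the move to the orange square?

turn left 105°, forward 8.4 m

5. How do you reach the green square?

turn left 100°, forward 9.3 m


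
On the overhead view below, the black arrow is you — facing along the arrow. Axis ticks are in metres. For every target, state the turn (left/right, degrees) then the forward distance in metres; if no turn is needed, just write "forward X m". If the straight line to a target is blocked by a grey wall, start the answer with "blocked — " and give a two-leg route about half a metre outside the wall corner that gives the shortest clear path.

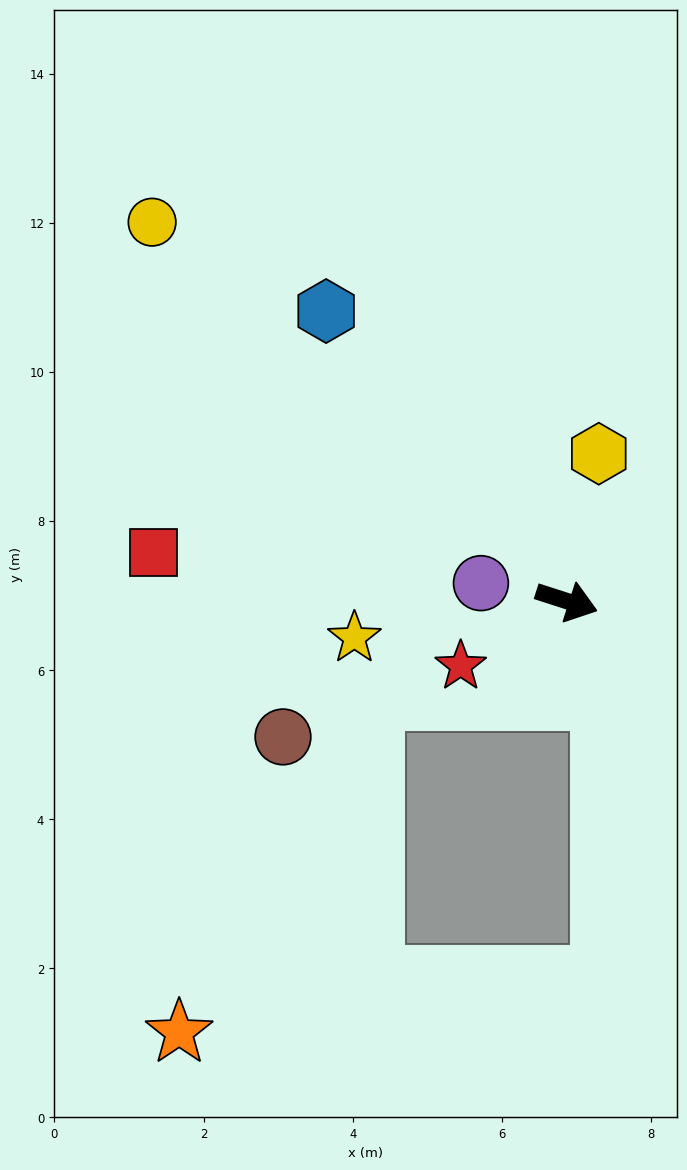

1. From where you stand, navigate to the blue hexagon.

turn left 148°, forward 5.1 m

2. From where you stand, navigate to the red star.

turn right 131°, forward 1.7 m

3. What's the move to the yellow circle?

turn left 155°, forward 7.5 m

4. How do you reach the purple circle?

turn right 174°, forward 1.2 m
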